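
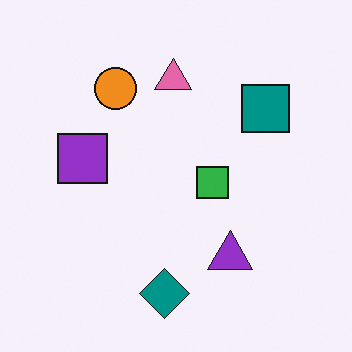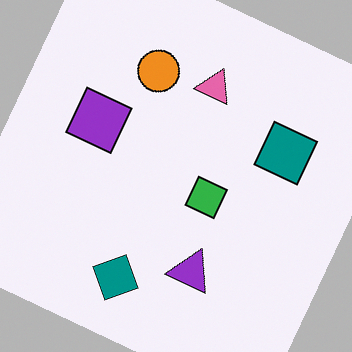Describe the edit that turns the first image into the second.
This is the original image rotated clockwise by a moderate amount.

Every shape is tilted by the same angle and the image corners show triangular fill wedges — a whole-image rotation by a non-right angle.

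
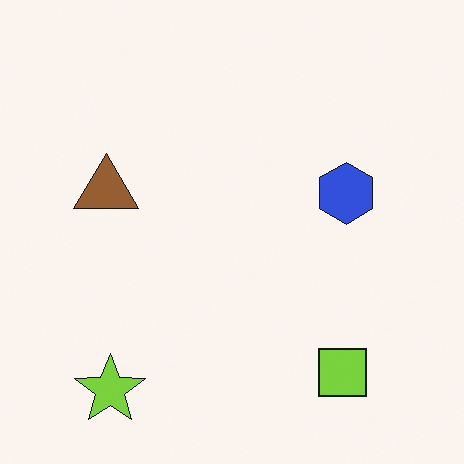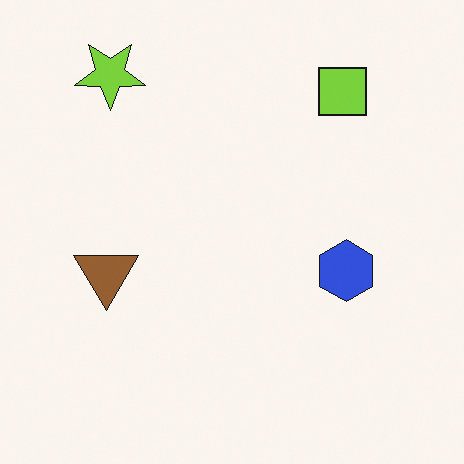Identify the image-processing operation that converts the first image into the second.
This is the original image flipped vertically (top ↔ bottom).

The lime star is in the bottom-left of the first image and the top-left of the second — shapes on opposite sides of the horizontal midline have swapped in a mirror flip.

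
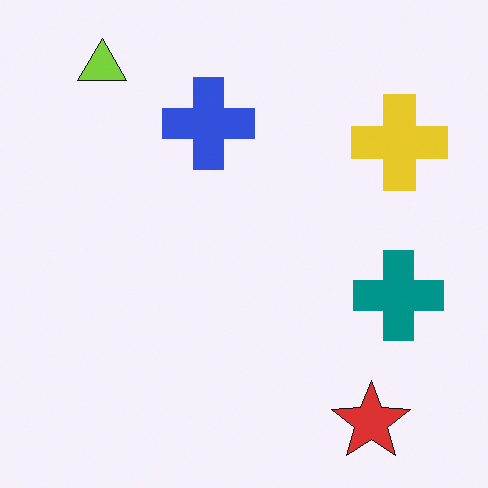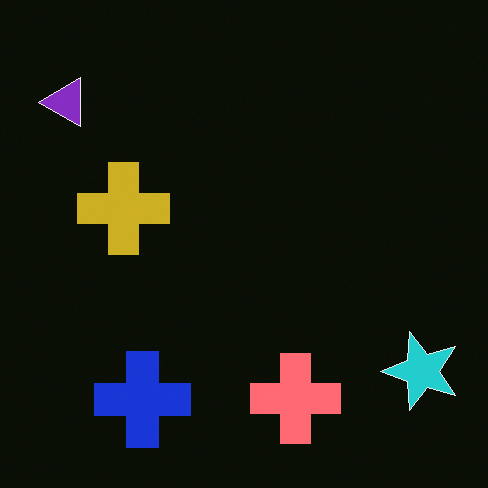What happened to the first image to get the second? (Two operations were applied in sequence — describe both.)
It was color-inverted (negative), then transposed (reflected across the top-left ↔ bottom-right diagonal).

The light background has become dark and every shape's color is its complement — a photographic negative. Shapes have swapped their row and column positions — what was in the top-right is now in the bottom-left — a diagonal reflection.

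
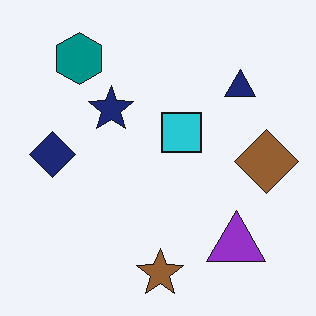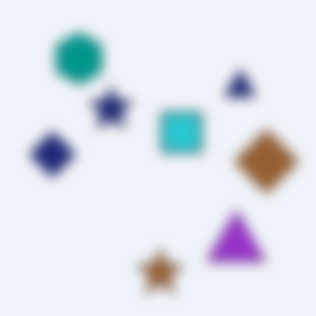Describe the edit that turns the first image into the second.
This is the original image heavily blurred.

Shape edges and outlines are uniformly softened across the whole image.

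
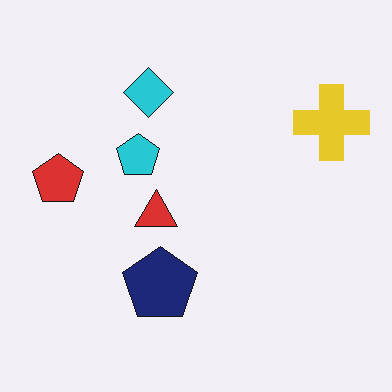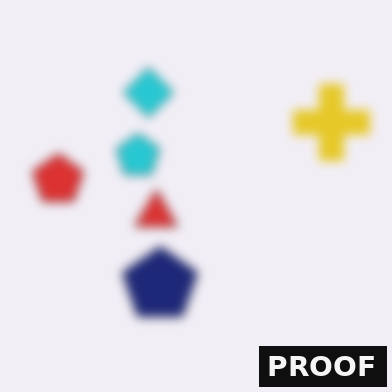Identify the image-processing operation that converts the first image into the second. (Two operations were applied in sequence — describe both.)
It was strongly gaussian-blurred, then watermarked with the text "PROOF" in the lower-right corner.

Shape edges and outlines are uniformly softened across the whole image. A dark label reading "PROOF" appears in the lower-right corner.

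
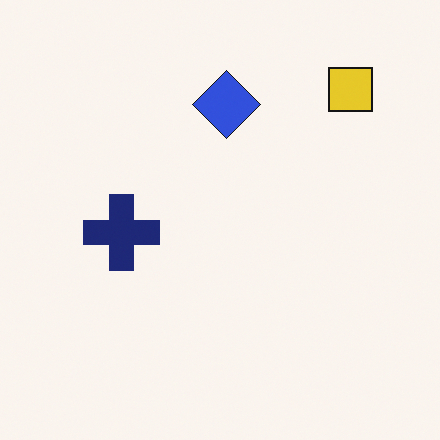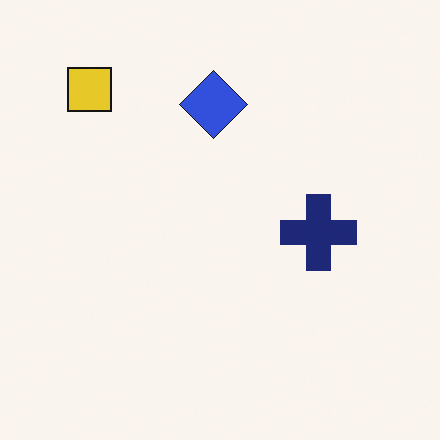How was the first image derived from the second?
The image was flipped horizontally (left ↔ right).

The yellow square is in the top-left of the second image and the top-right of the first — shapes on opposite sides of the vertical midline have swapped in a mirror flip.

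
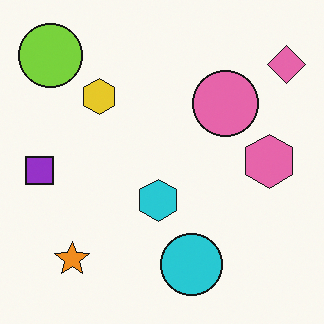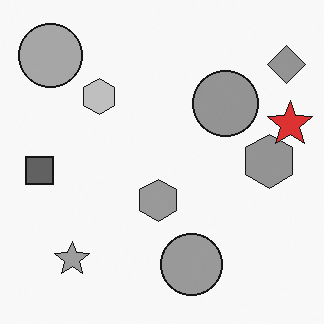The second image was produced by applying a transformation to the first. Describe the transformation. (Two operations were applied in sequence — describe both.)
The second image is the first converted to grayscale, then overlaid with an additional red star.

All color is removed — every shape is now a shade of grey. A red star appears in the second image that is absent from the first.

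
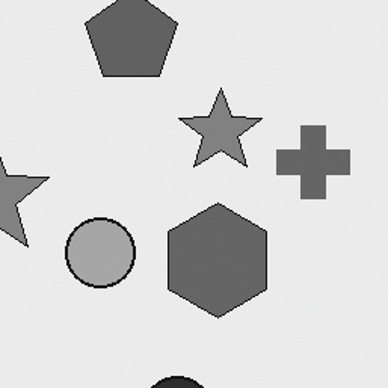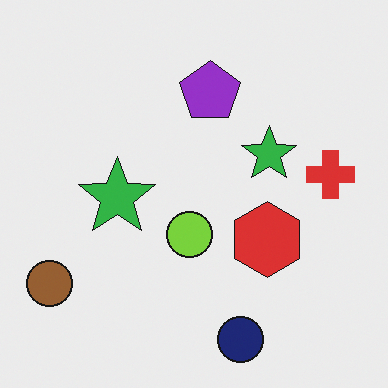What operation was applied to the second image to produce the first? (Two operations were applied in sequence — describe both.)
The first image is the second cropped slightly and scaled back up, then converted to grayscale.

The visible shapes are larger and the field of view is narrower; shapes near the original edges may be partly or wholly outside the frame — a crop-and-rescale. All color is removed — every shape is now a shade of grey.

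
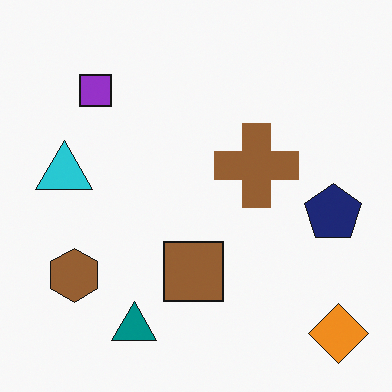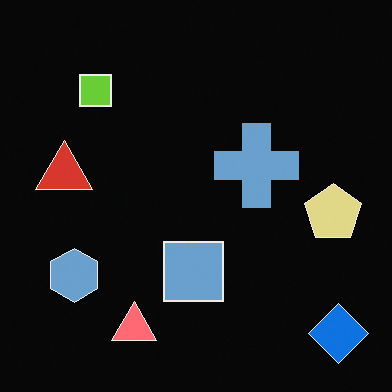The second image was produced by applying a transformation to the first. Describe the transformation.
The transformation is: color-inverted (negative).

The light background has become dark and every shape's color is its complement — a photographic negative.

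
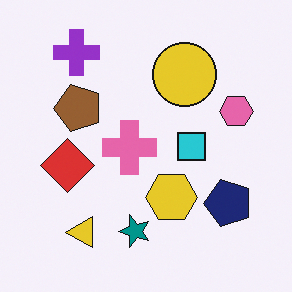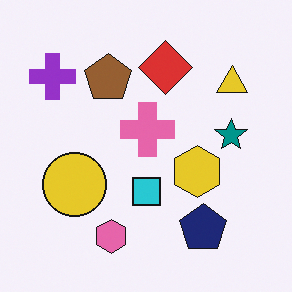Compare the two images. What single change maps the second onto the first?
It was transposed (reflected across the top-left ↔ bottom-right diagonal).

Shapes have swapped their row and column positions — what was in the top-right is now in the bottom-left — a diagonal reflection.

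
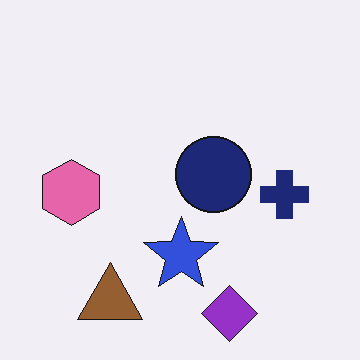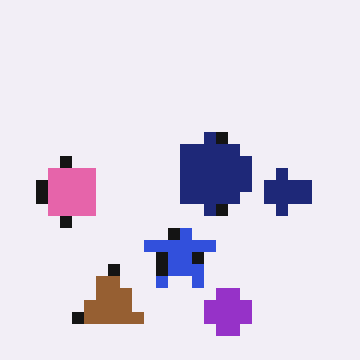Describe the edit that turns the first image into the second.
It was heavily pixelated into large blocks.

Shapes are reduced to large square blocks; fine edges and outlines are lost — a downscale-then-upscale (mosaic) effect.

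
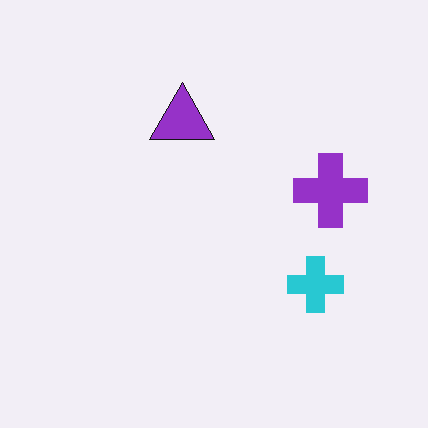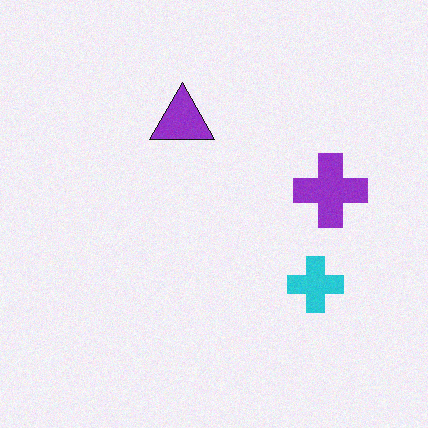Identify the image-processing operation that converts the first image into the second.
It was degraded with a light layer of grain.

Random speckle covers the whole image, including the flat background.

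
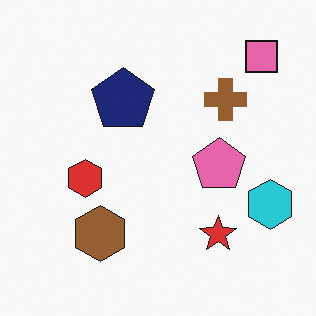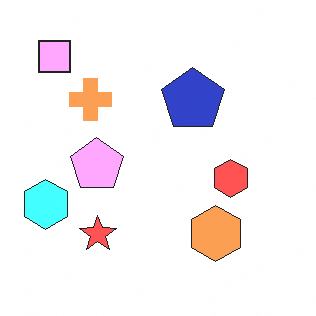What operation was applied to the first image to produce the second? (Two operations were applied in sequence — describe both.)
The transformation is: flipped horizontally (left ↔ right), then substantially brightened.

The cyan hexagon is in the right of the first image and the left of the second — shapes on opposite sides of the vertical midline have swapped in a mirror flip. Every pixel — background and shapes alike — is uniformly brightened.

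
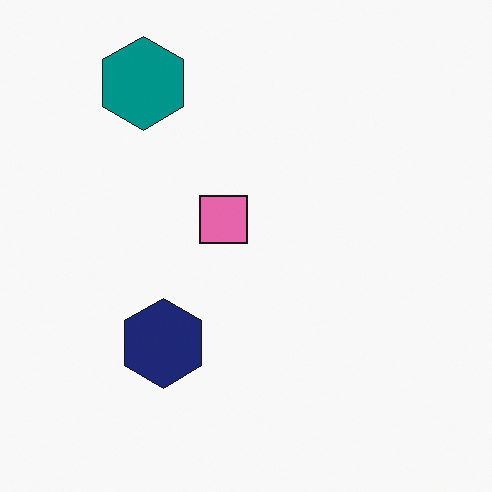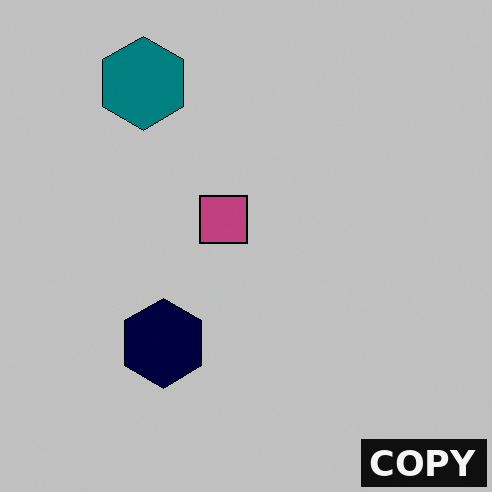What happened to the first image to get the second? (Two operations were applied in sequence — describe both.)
The transformation is: heavily posterized to just a handful of flat colors, then watermarked with the text "COPY" in the lower-right corner.

Each flat color has snapped to a coarser quantized level — most visibly, the near-white background has dropped to a flat grey. A dark label reading "COPY" appears in the lower-right corner.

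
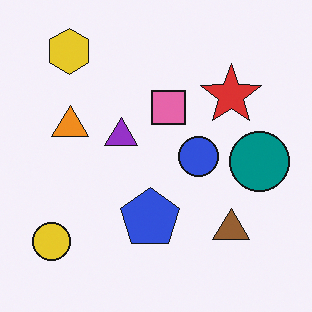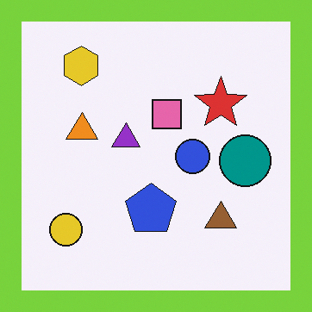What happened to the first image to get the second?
The transformation is: framed with a lime border.

A solid lime frame runs around the edge of the second image, with the content slightly shrunk inside it.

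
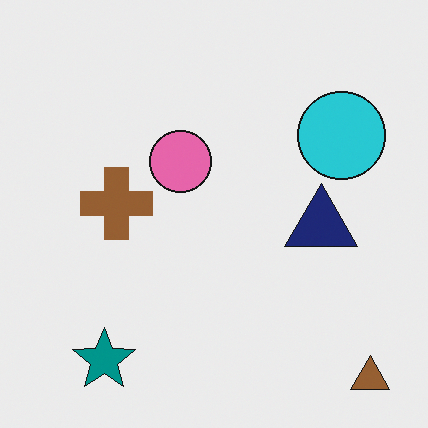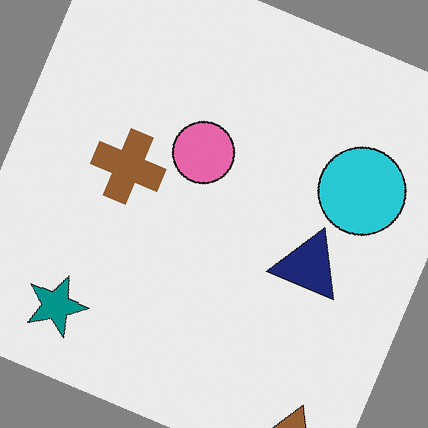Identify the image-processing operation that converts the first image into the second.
Rotated clockwise by a clearly visible amount.

Every shape is tilted by the same angle and the image corners show triangular fill wedges — a whole-image rotation by a non-right angle.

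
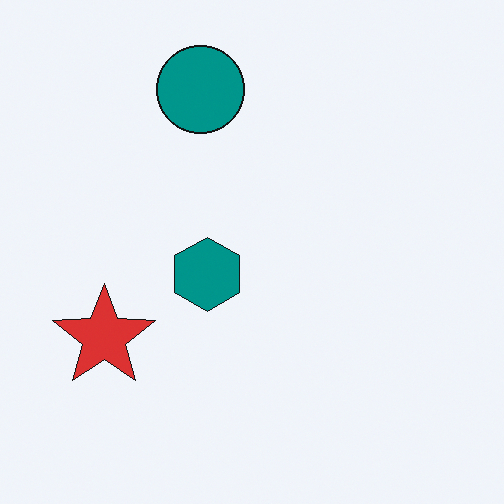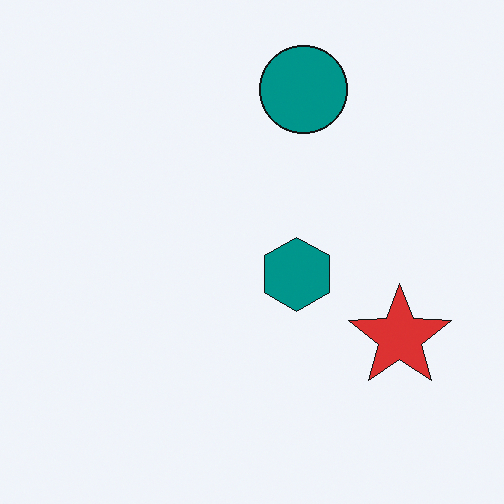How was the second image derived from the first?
This is the original image flipped horizontally (left ↔ right).

The red star is in the bottom-left of the first image and the bottom-right of the second — shapes on opposite sides of the vertical midline have swapped in a mirror flip.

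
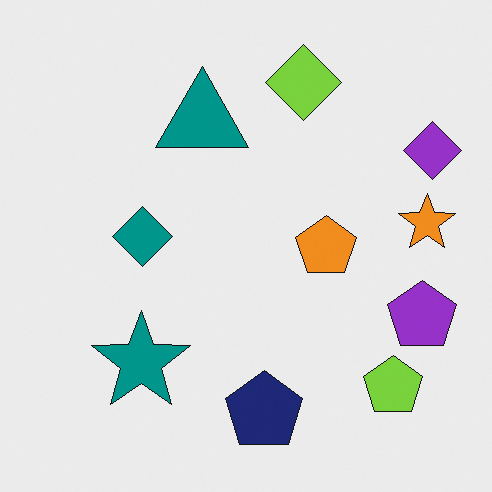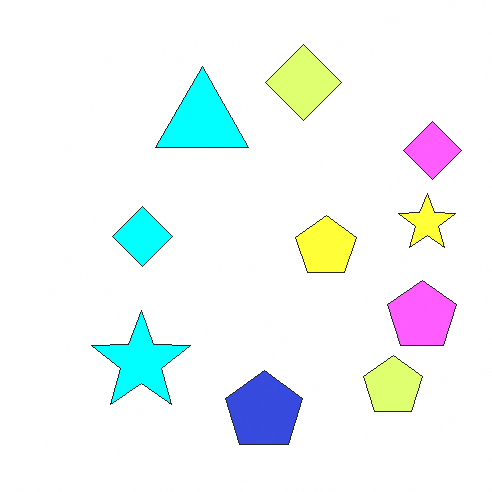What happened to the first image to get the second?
The second image is the first noticeably brightened.

Every pixel — background and shapes alike — is uniformly brightened.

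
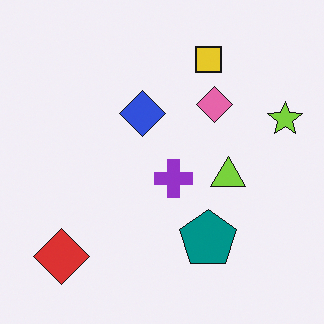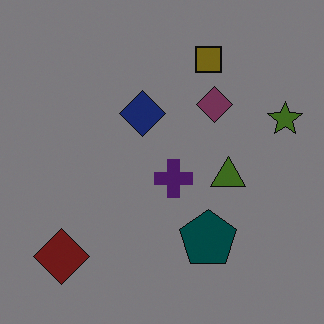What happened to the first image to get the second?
The second image is the first darkened a lot.

Every pixel — background and shapes alike — is uniformly darkened.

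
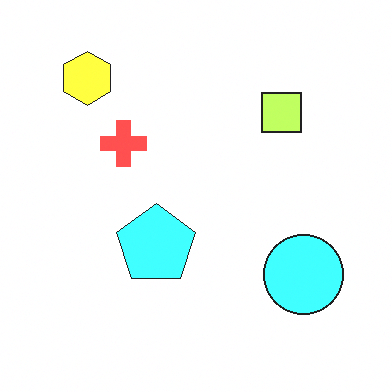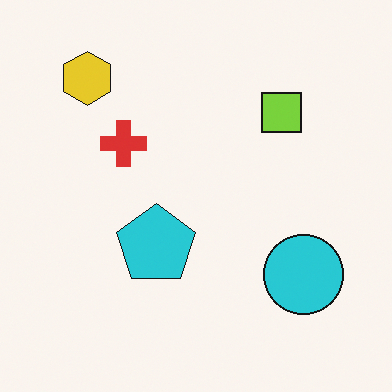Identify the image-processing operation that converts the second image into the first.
This is the original image noticeably brightened.

Every pixel — background and shapes alike — is uniformly brightened.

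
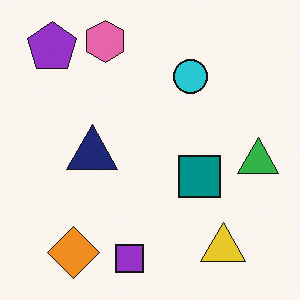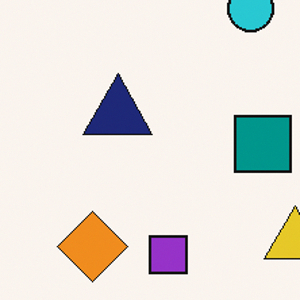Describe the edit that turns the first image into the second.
It was cropped to a modestly smaller region and rescaled.

The visible shapes are larger and the field of view is narrower; shapes near the original edges may be partly or wholly outside the frame — a crop-and-rescale.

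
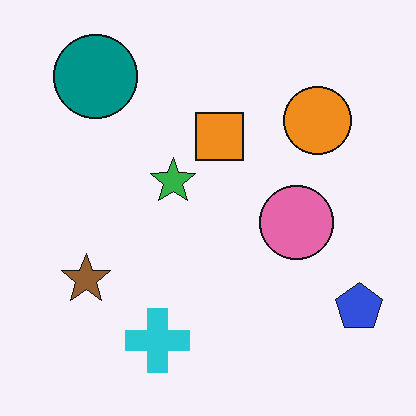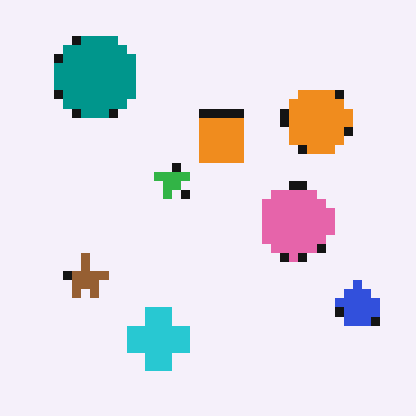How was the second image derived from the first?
Heavily pixelated into large blocks.

Shapes are reduced to large square blocks; fine edges and outlines are lost — a downscale-then-upscale (mosaic) effect.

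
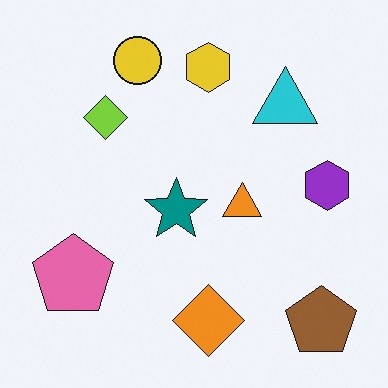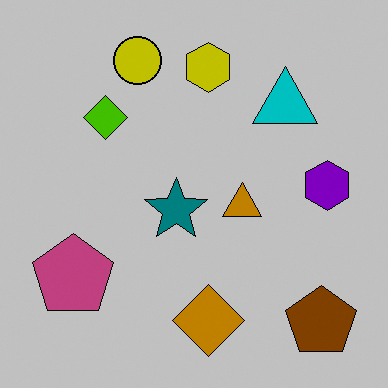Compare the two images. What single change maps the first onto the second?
Aggressively posterized.

Each flat color has snapped to a coarser quantized level — most visibly, the near-white background has dropped to a flat grey.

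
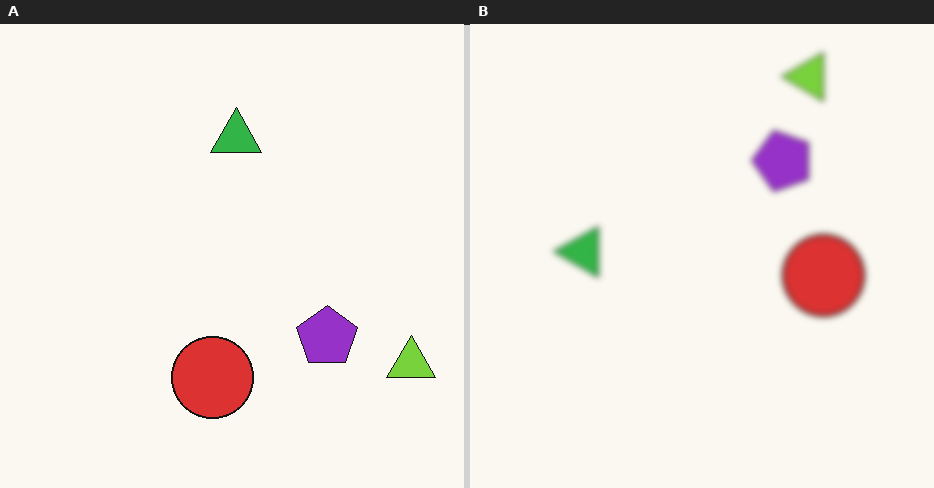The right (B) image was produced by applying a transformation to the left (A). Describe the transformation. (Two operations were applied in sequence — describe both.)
The right (B) image is the left (A) rotated 90° counter-clockwise, then moderately blurred.

The lime triangle sits in the bottom-right of the left (A) image and the top-right of the right (B) — consistent with a whole-image 90° counter-clockwise rotation. Shape edges and outlines are uniformly softened across the whole image.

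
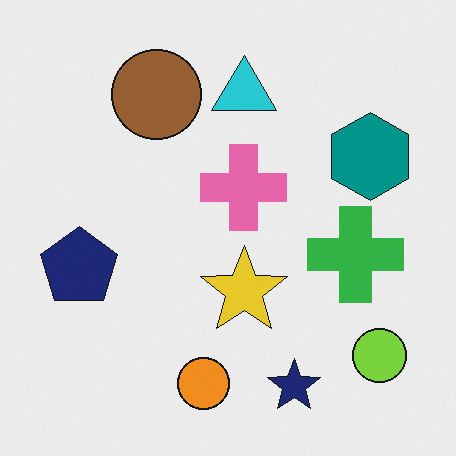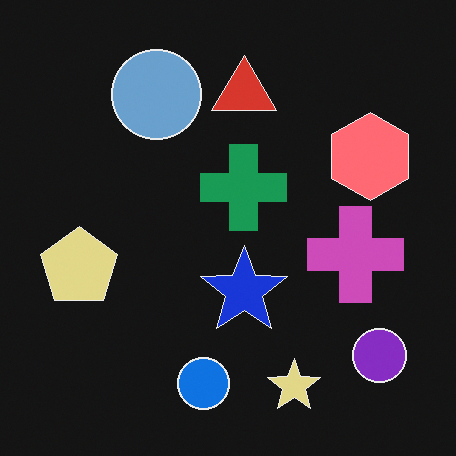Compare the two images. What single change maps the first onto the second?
The image was color-inverted (negative).

The light background has become dark and every shape's color is its complement — a photographic negative.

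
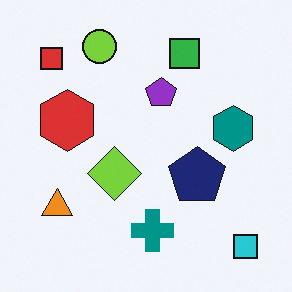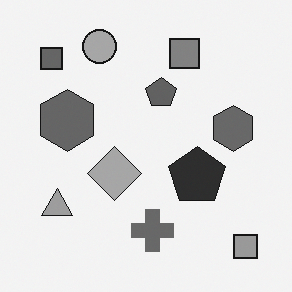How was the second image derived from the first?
It was converted to grayscale.

All color is removed — every shape is now a shade of grey.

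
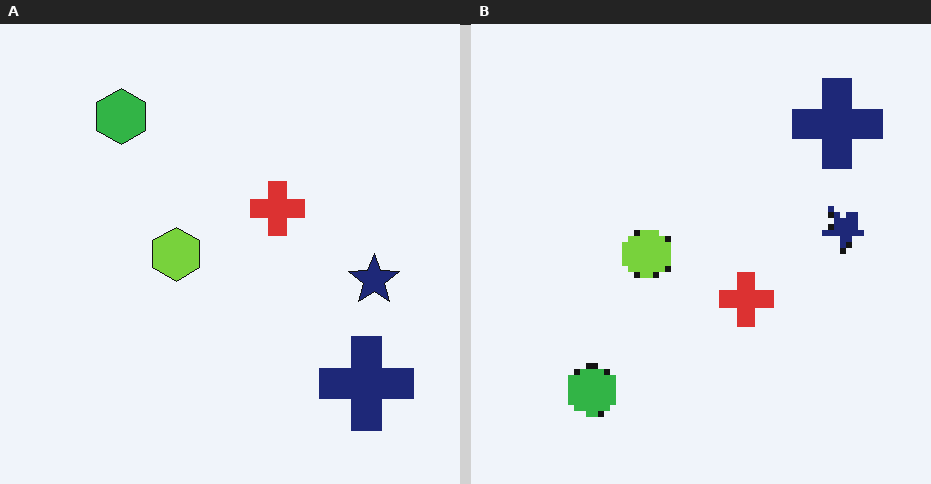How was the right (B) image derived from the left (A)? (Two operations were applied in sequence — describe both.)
This is the original image flipped vertically (top ↔ bottom), then moderately pixelated.

The green hexagon is in the top-left of the left (A) image and the bottom-left of the right (B) — shapes on opposite sides of the horizontal midline have swapped in a mirror flip. Shapes are reduced to large square blocks; fine edges and outlines are lost — a downscale-then-upscale (mosaic) effect.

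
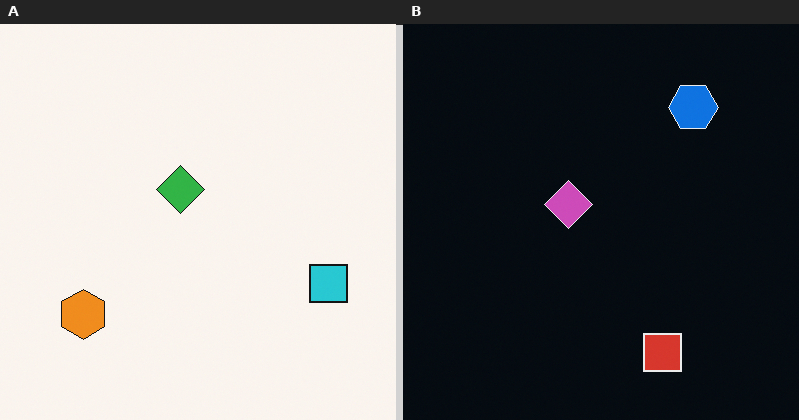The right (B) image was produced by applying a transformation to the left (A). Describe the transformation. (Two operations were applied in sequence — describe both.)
The transformation is: transposed (reflected across the top-left ↔ bottom-right diagonal), then color-inverted (negative).

Shapes have swapped their row and column positions — what was in the top-right is now in the bottom-left — a diagonal reflection. The light background has become dark and every shape's color is its complement — a photographic negative.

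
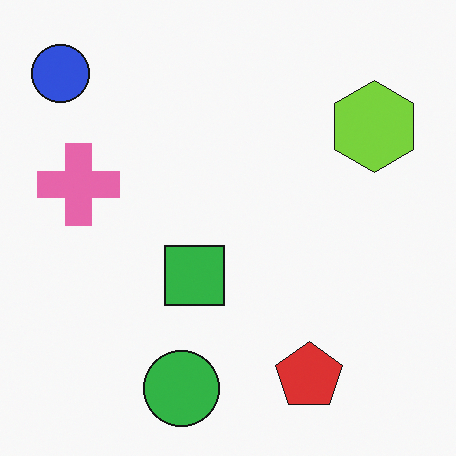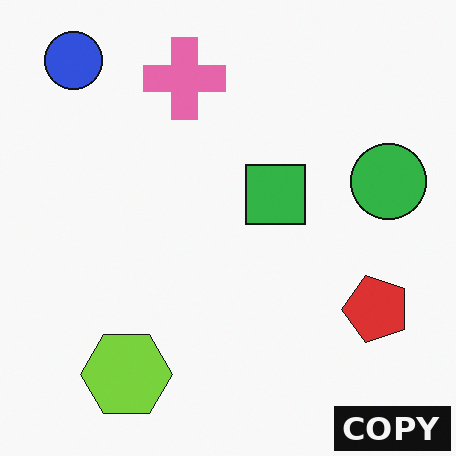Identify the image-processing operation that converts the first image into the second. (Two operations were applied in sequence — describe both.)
The image was transposed (reflected across the top-left ↔ bottom-right diagonal), then watermarked with the text "COPY" in the lower-right corner.

Shapes have swapped their row and column positions — what was in the top-right is now in the bottom-left — a diagonal reflection. A dark label reading "COPY" appears in the lower-right corner.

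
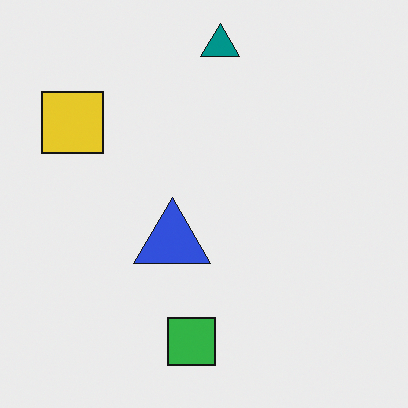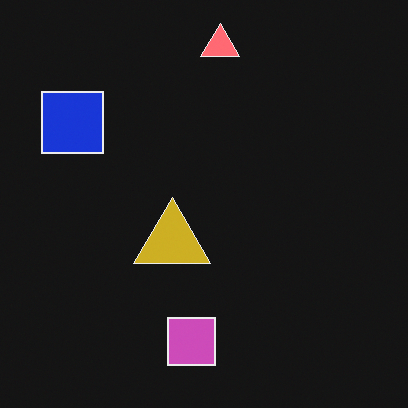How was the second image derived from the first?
The second image is the first color-inverted (negative).

The light background has become dark and every shape's color is its complement — a photographic negative.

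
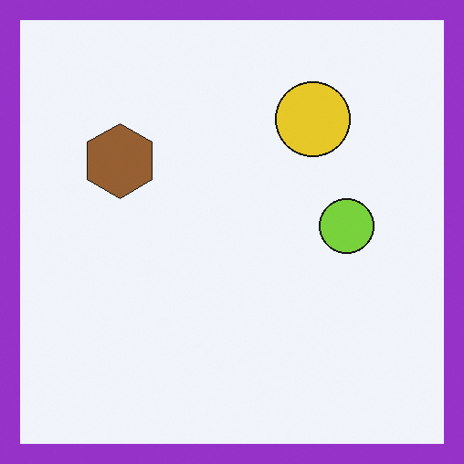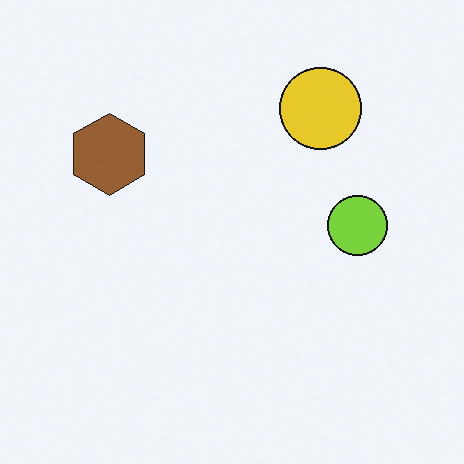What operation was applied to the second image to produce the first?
This is the original image framed with a purple border.

A solid purple frame runs around the edge of the first image, with the content slightly shrunk inside it.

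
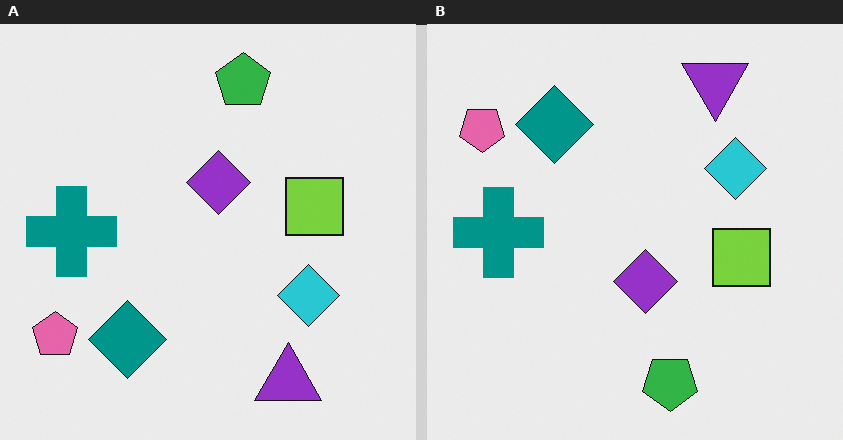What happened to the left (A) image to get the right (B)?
The image was flipped vertically (top ↔ bottom).

The green pentagon is in the top of the left (A) image and the bottom of the right (B) — shapes on opposite sides of the horizontal midline have swapped in a mirror flip.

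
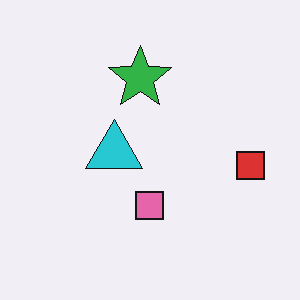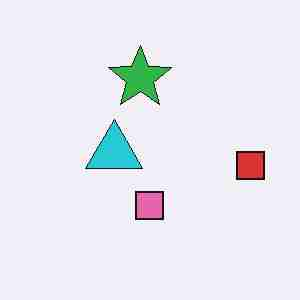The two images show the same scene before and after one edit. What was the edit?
The second image is the first degraded with heavy JPEG compression.

Blocky 8×8 compression artifacts appear around shape edges and the flat background shows ringing — characteristic JPEG degradation.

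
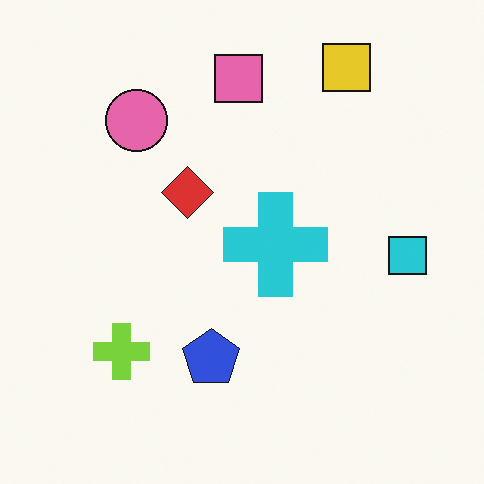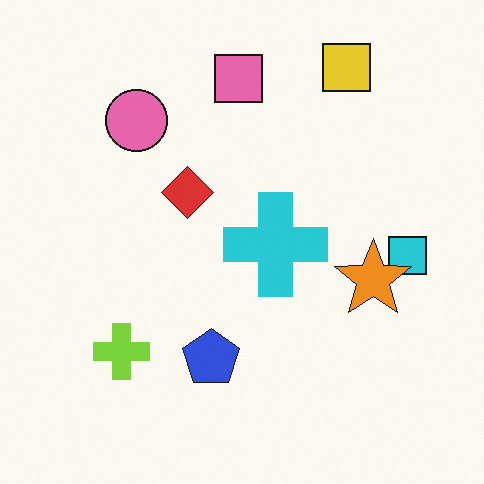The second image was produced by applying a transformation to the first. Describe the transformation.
It was overlaid with an additional orange star.

An orange star appears in the second image that is absent from the first.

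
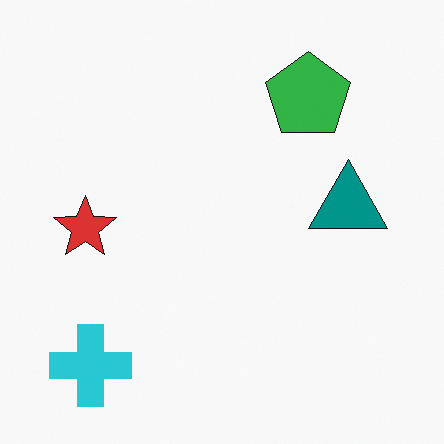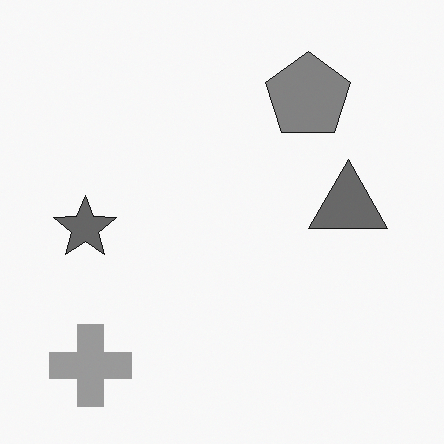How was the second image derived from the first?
The transformation is: converted to grayscale.

All color is removed — every shape is now a shade of grey.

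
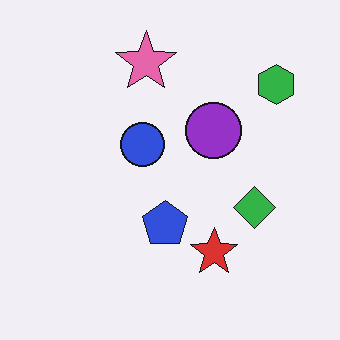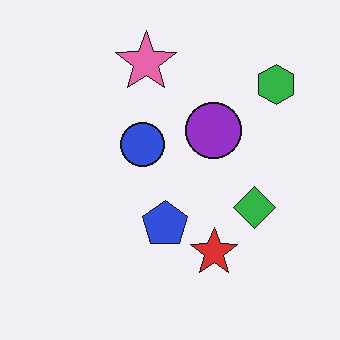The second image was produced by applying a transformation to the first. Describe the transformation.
The image was JPEG-compressed with visible artifacts.

Blocky 8×8 compression artifacts appear around shape edges and the flat background shows ringing — characteristic JPEG degradation.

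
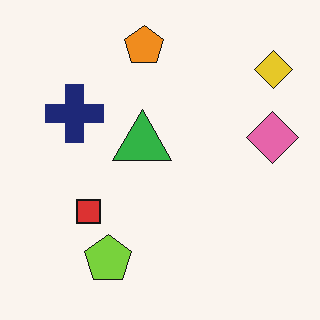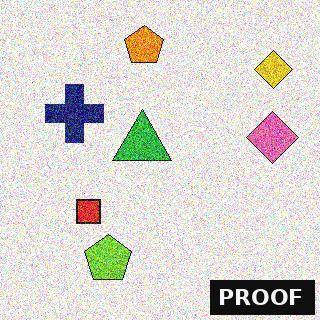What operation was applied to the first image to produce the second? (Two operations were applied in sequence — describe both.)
This is the original image degraded with heavy additive noise, then watermarked with the text "PROOF" in the lower-right corner.

Random speckle covers the whole image, including the flat background. A dark label reading "PROOF" appears in the lower-right corner.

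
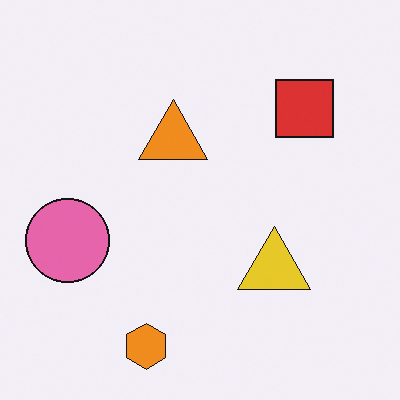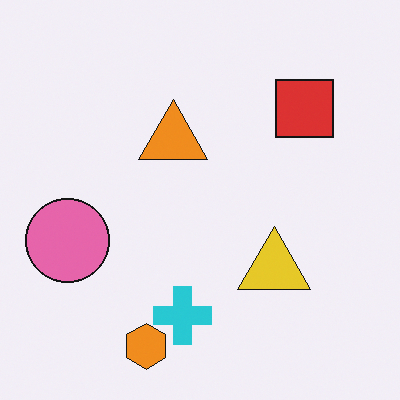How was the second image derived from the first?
The second image is the first overlaid with an additional cyan cross.

A cyan cross appears in the second image that is absent from the first.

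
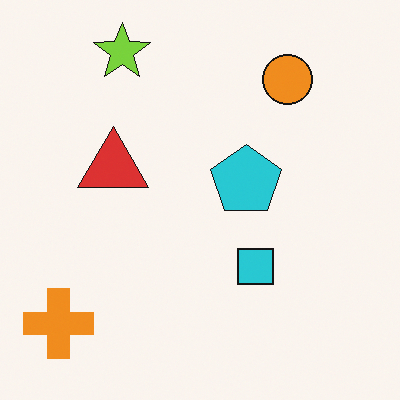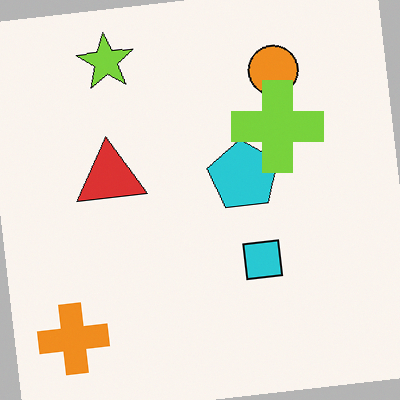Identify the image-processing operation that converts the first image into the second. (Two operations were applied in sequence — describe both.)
The transformation is: rotated counter-clockwise by a few degrees, then overlaid with an additional lime cross.

Every shape is tilted by the same angle and the image corners show triangular fill wedges — a whole-image rotation by a non-right angle. A lime cross appears in the second image that is absent from the first.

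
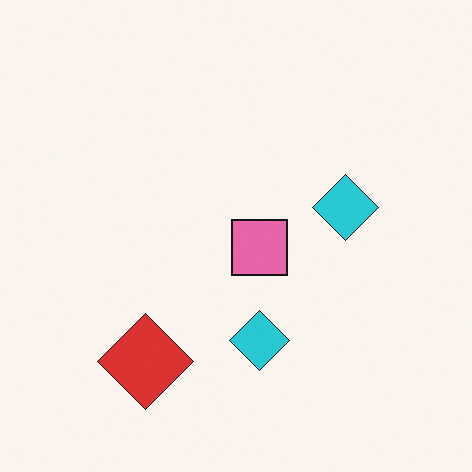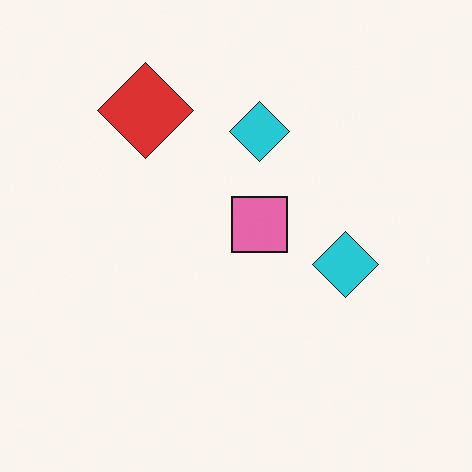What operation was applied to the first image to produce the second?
Flipped vertically (top ↔ bottom).

The red diamond is in the bottom-left of the first image and the top-left of the second — shapes on opposite sides of the horizontal midline have swapped in a mirror flip.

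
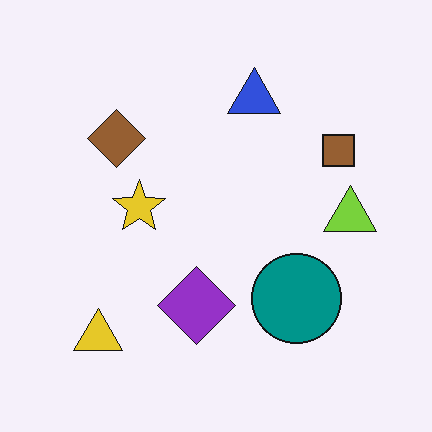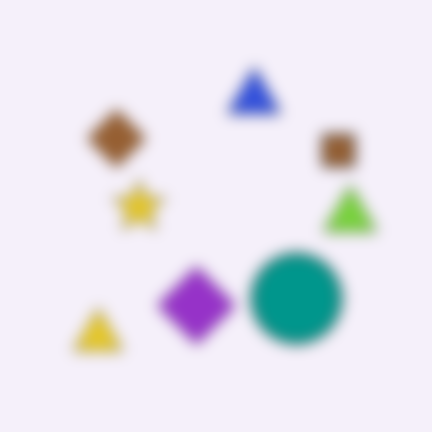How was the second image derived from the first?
Strongly gaussian-blurred.

Shape edges and outlines are uniformly softened across the whole image.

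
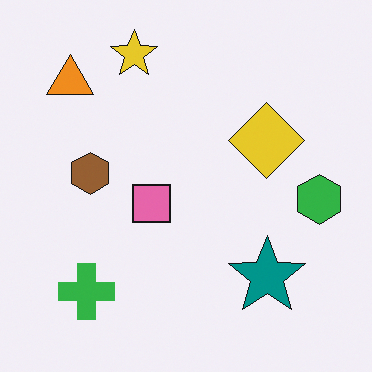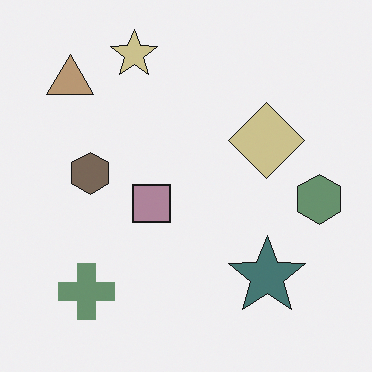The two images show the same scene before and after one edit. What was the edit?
The image was made much more muted (saturation change).

All colors are more muted and greyish — a global saturation change.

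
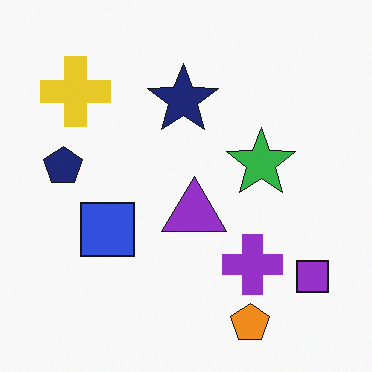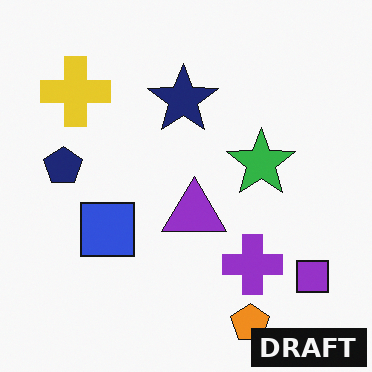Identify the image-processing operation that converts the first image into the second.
The transformation is: watermarked with the text "DRAFT" in the lower-right corner.

A dark label reading "DRAFT" appears in the lower-right corner.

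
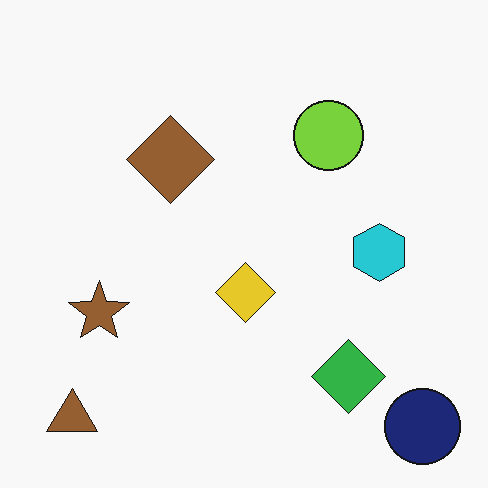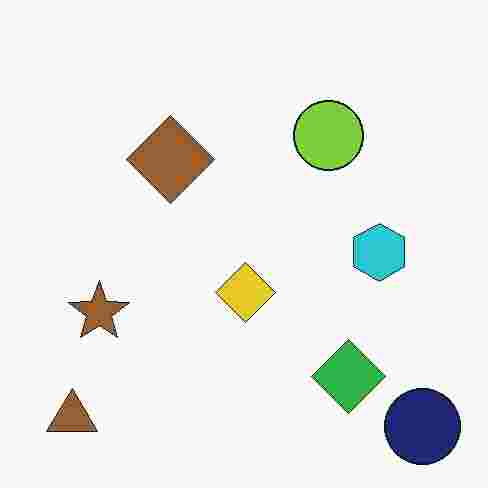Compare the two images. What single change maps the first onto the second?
The image was degraded with heavy JPEG compression.

Blocky 8×8 compression artifacts appear around shape edges and the flat background shows ringing — characteristic JPEG degradation.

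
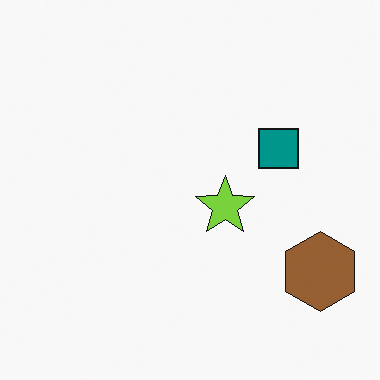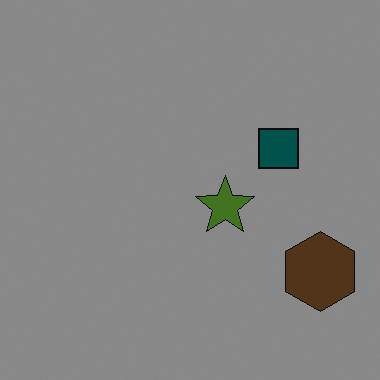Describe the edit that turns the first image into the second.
The second image is the first noticeably darkened.

Every pixel — background and shapes alike — is uniformly darkened.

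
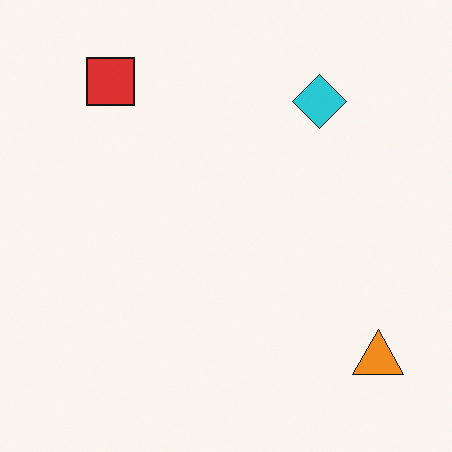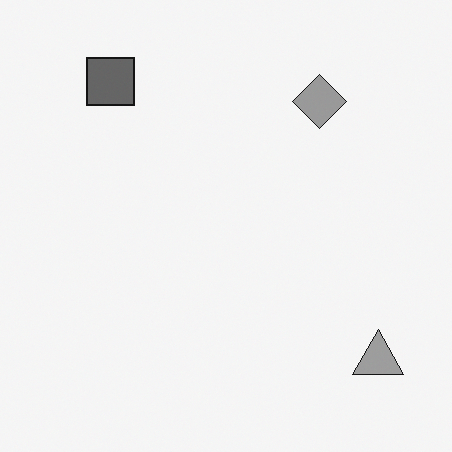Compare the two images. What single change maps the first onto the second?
It was converted to grayscale.

All color is removed — every shape is now a shade of grey.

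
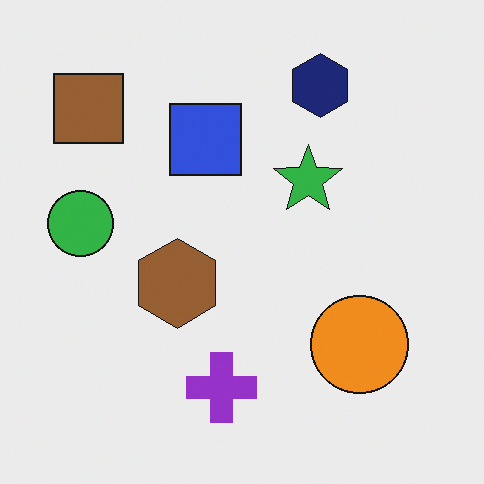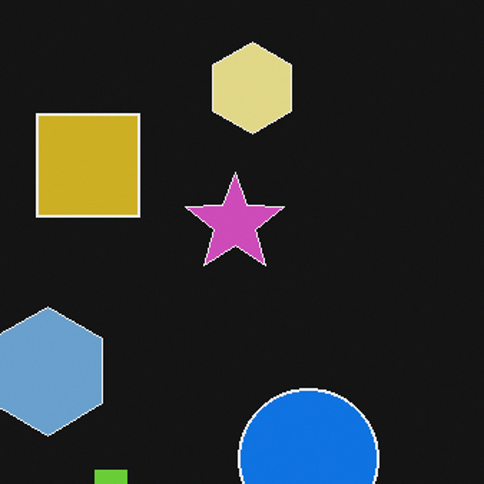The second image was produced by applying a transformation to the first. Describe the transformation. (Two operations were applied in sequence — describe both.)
It was color-inverted (negative), then cropped to a modestly smaller region and rescaled.

The light background has become dark and every shape's color is its complement — a photographic negative. The visible shapes are larger and the field of view is narrower; shapes near the original edges may be partly or wholly outside the frame — a crop-and-rescale.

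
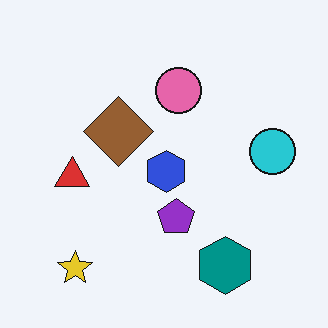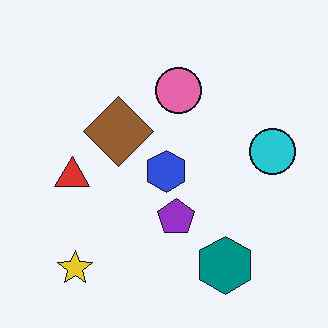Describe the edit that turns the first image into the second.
The image was given moderate JPEG compression.

Blocky 8×8 compression artifacts appear around shape edges and the flat background shows ringing — characteristic JPEG degradation.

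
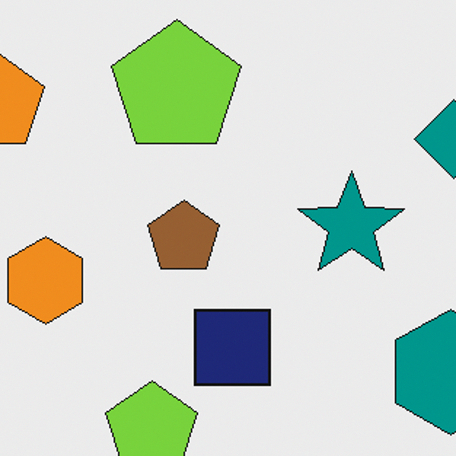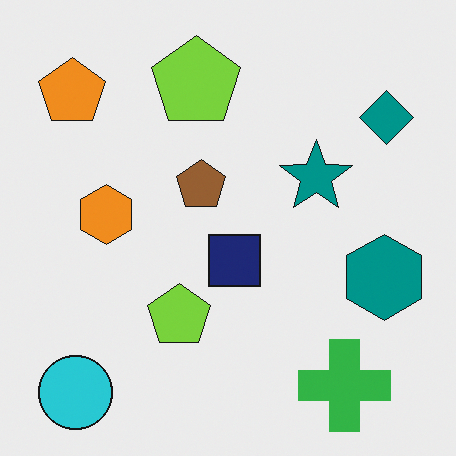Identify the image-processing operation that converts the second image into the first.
It was cropped slightly and scaled back up.

The visible shapes are larger and the field of view is narrower; shapes near the original edges may be partly or wholly outside the frame — a crop-and-rescale.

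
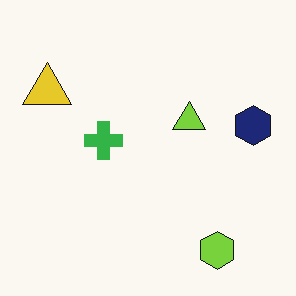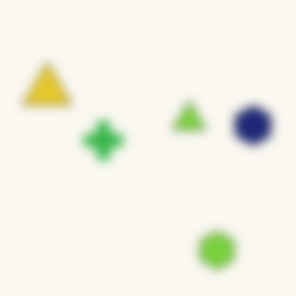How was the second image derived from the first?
The transformation is: strongly gaussian-blurred.

Shape edges and outlines are uniformly softened across the whole image.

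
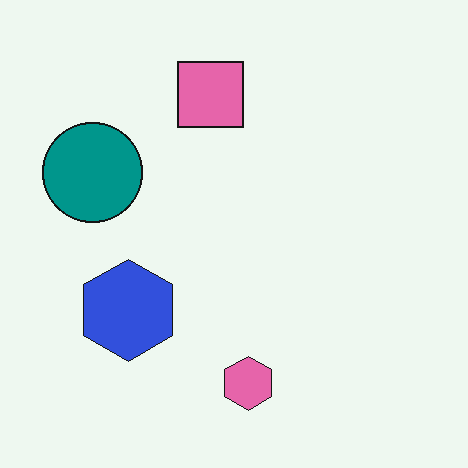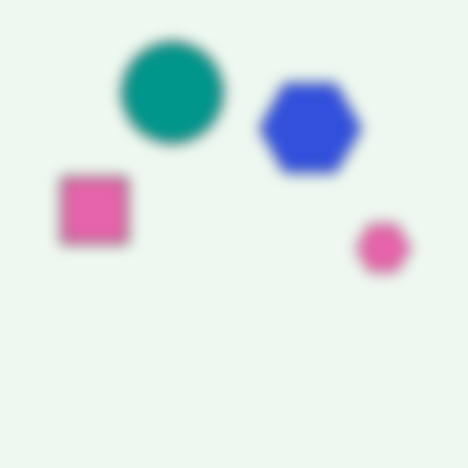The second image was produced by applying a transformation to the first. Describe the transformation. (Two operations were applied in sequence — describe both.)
The image was transposed (reflected across the top-left ↔ bottom-right diagonal), then strongly gaussian-blurred.

Shapes have swapped their row and column positions — what was in the top-right is now in the bottom-left — a diagonal reflection. Shape edges and outlines are uniformly softened across the whole image.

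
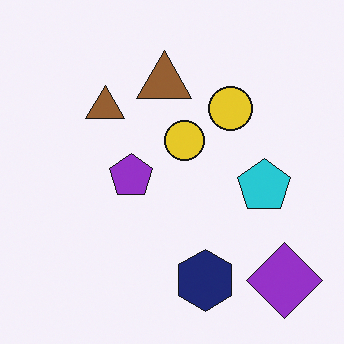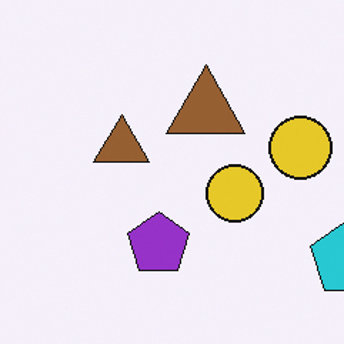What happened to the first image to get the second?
The image was cropped to a modestly smaller region and rescaled.

The visible shapes are larger and the field of view is narrower; shapes near the original edges may be partly or wholly outside the frame — a crop-and-rescale.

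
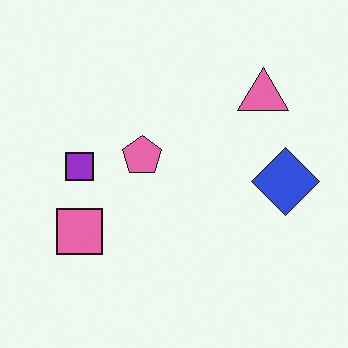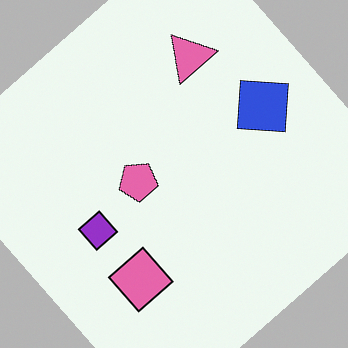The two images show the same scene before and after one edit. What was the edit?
The image was rotated counter-clockwise by a large amount — several tens of degrees.

Every shape is tilted by the same angle and the image corners show triangular fill wedges — a whole-image rotation by a non-right angle.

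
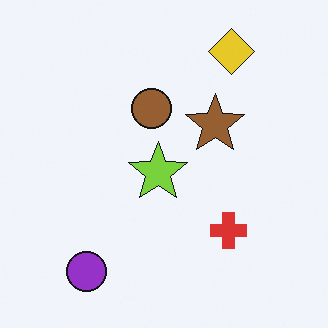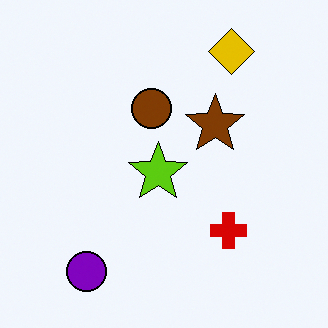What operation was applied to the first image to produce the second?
The second image is the first given slightly increased contrast.

Tones are pushed away from mid-grey across the whole image — a global contrast change.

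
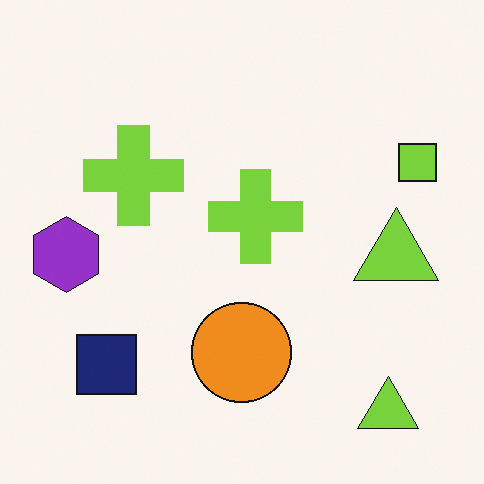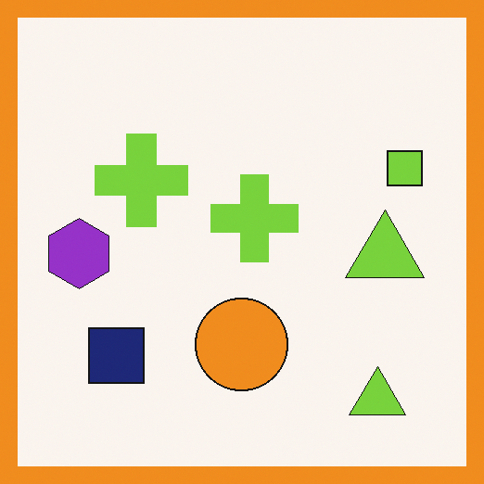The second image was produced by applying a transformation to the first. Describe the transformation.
The second image is the first framed with a orange border.

A solid orange frame runs around the edge of the second image, with the content slightly shrunk inside it.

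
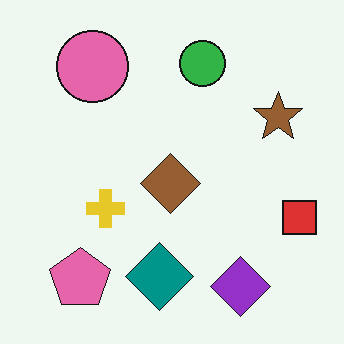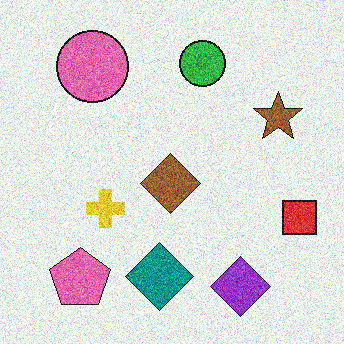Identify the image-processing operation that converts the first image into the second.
The second image is the first degraded with heavy additive noise.

Random speckle covers the whole image, including the flat background.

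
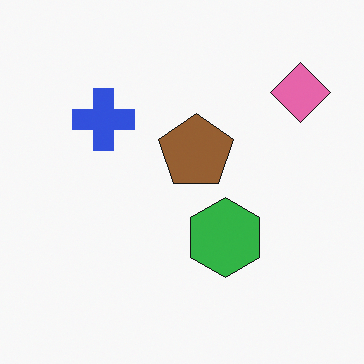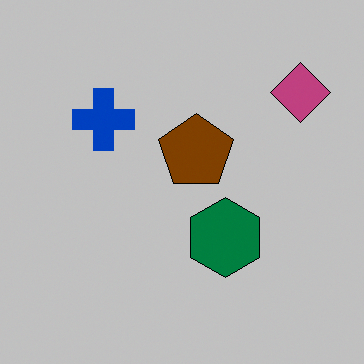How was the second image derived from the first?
It was heavily posterized to just a handful of flat colors.

Each flat color has snapped to a coarser quantized level — most visibly, the near-white background has dropped to a flat grey.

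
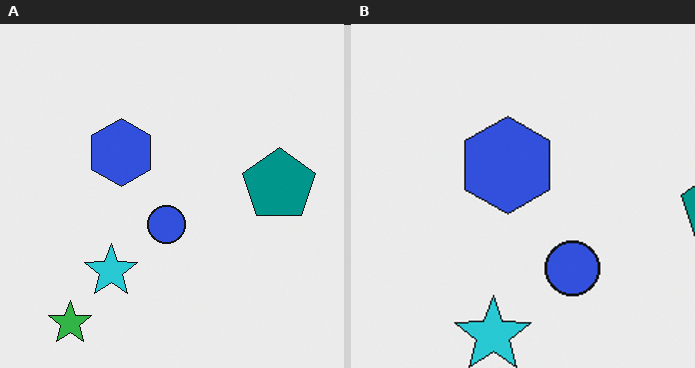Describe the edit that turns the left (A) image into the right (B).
The right (B) image is the left (A) cropped slightly and scaled back up.

The visible shapes are larger and the field of view is narrower; shapes near the original edges may be partly or wholly outside the frame — a crop-and-rescale.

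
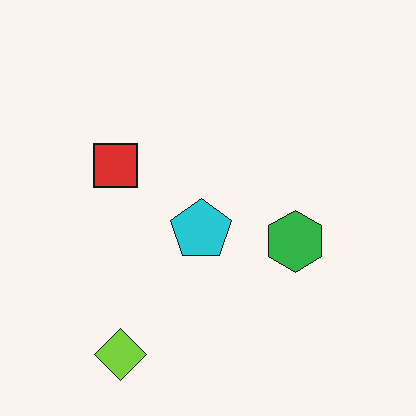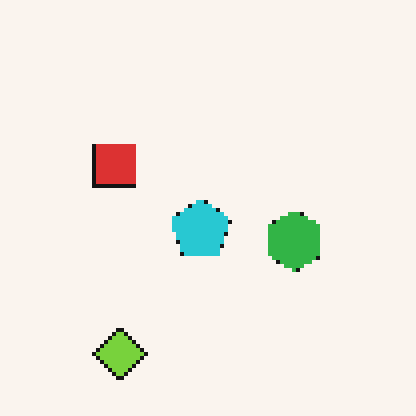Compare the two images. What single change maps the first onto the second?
It was lightly pixelated (a mild mosaic effect).

Shapes are reduced to large square blocks; fine edges and outlines are lost — a downscale-then-upscale (mosaic) effect.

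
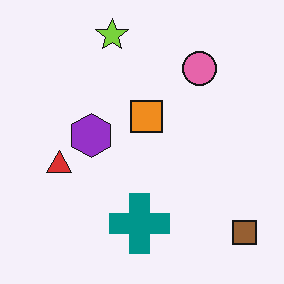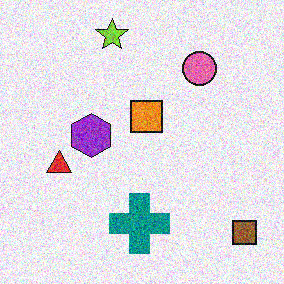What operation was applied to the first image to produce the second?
This is the original image degraded with a thick layer of grain.

Random speckle covers the whole image, including the flat background.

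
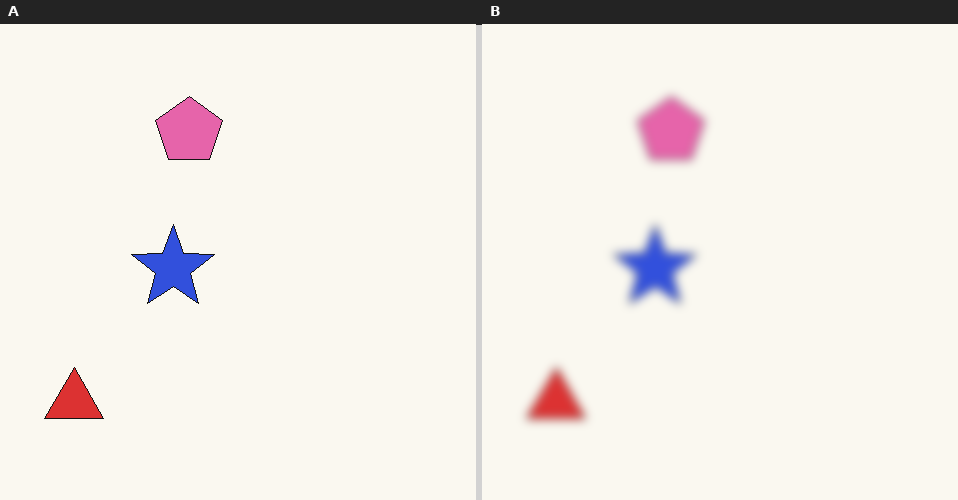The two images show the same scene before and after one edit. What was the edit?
The transformation is: strongly gaussian-blurred.

Shape edges and outlines are uniformly softened across the whole image.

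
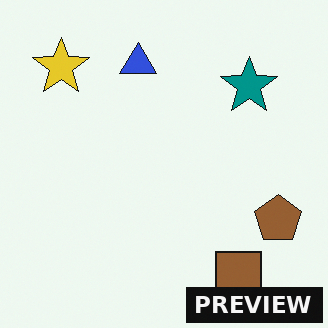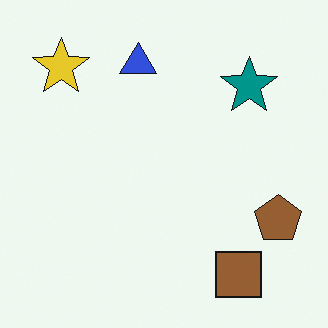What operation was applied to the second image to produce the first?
The first image is the second watermarked with the text "PREVIEW" in the lower-right corner.

A dark label reading "PREVIEW" appears in the lower-right corner.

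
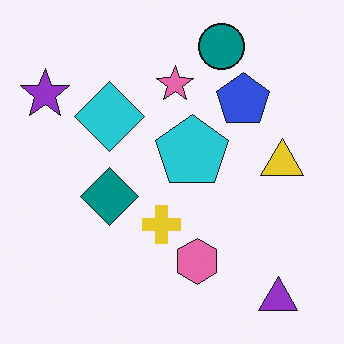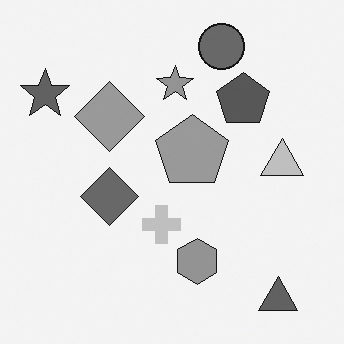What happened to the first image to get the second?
This is the original image converted to grayscale.

All color is removed — every shape is now a shade of grey.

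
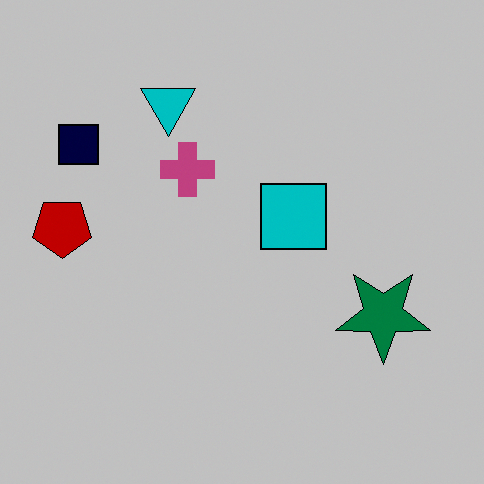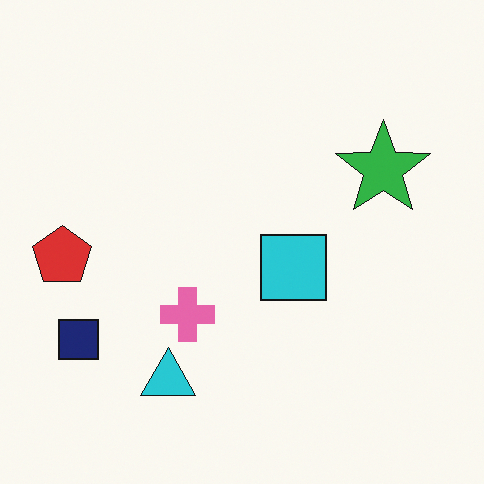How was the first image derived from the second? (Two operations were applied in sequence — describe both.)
Aggressively posterized, then flipped vertically (top ↔ bottom).

Each flat color has snapped to a coarser quantized level — most visibly, the near-white background has dropped to a flat grey. The cyan triangle is in the bottom of the second image and the top of the first — shapes on opposite sides of the horizontal midline have swapped in a mirror flip.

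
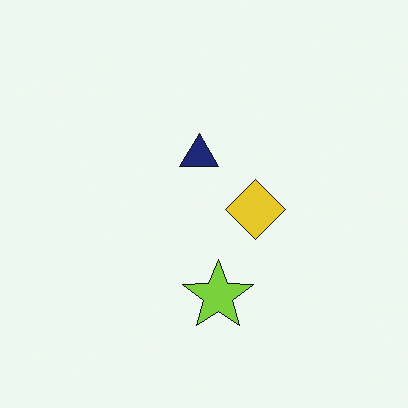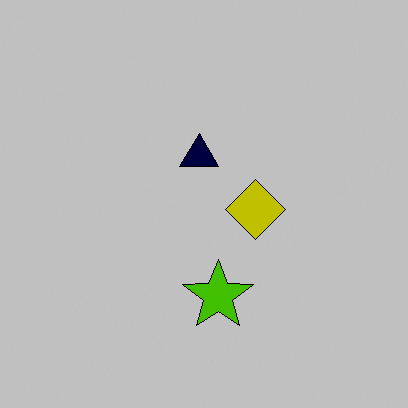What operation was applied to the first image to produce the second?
Heavily posterized to just a handful of flat colors.

Each flat color has snapped to a coarser quantized level — most visibly, the near-white background has dropped to a flat grey.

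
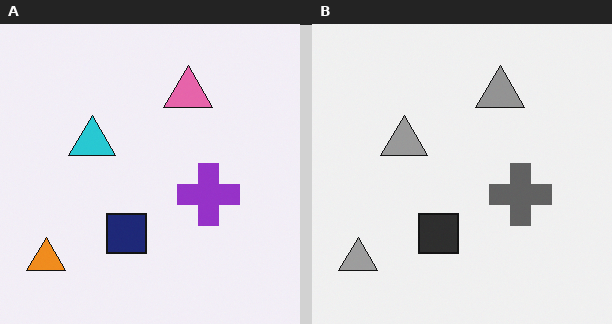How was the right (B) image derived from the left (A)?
The right (B) image is the left (A) converted to grayscale.

All color is removed — every shape is now a shade of grey.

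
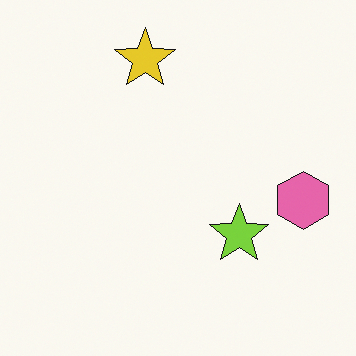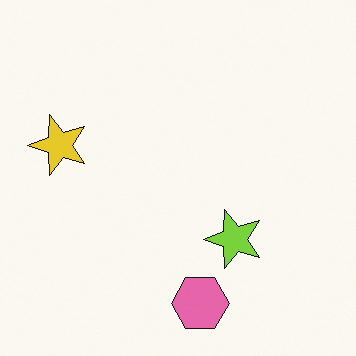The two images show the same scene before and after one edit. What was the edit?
The image was transposed (reflected across the top-left ↔ bottom-right diagonal).

Shapes have swapped their row and column positions — what was in the top-right is now in the bottom-left — a diagonal reflection.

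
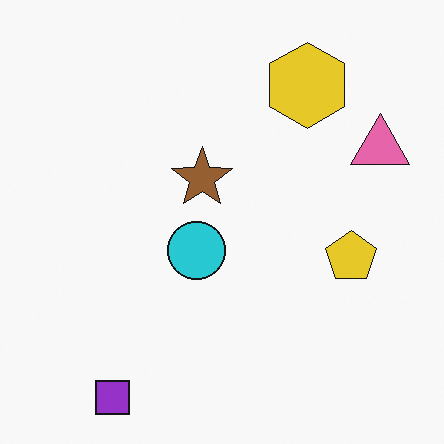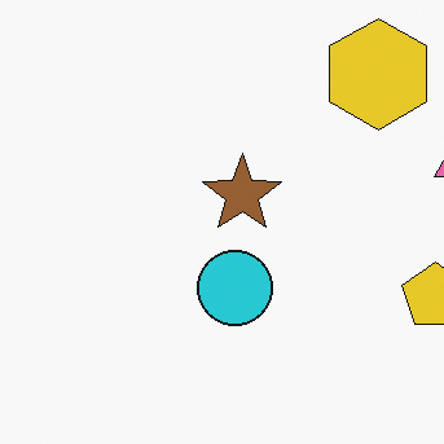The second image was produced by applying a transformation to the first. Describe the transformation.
The second image is the first cropped slightly and scaled back up.

The visible shapes are larger and the field of view is narrower; shapes near the original edges may be partly or wholly outside the frame — a crop-and-rescale.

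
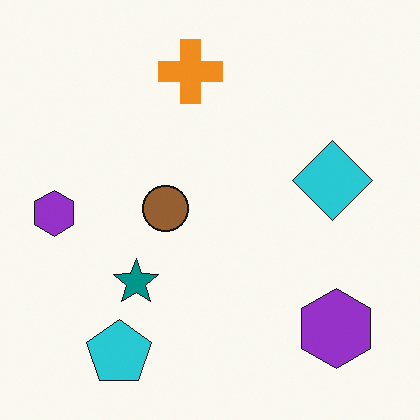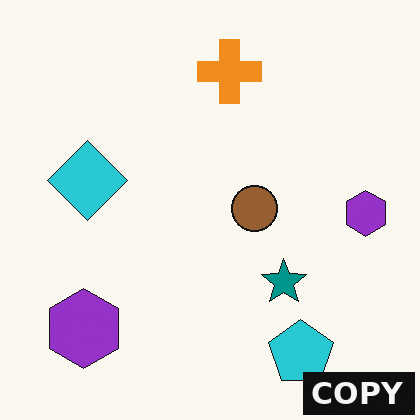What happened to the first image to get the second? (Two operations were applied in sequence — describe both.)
The image was flipped horizontally (left ↔ right), then watermarked with the text "COPY" in the lower-right corner.

The cyan diamond is in the right of the first image and the left of the second — shapes on opposite sides of the vertical midline have swapped in a mirror flip. A dark label reading "COPY" appears in the lower-right corner.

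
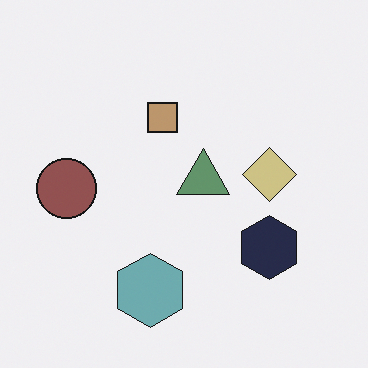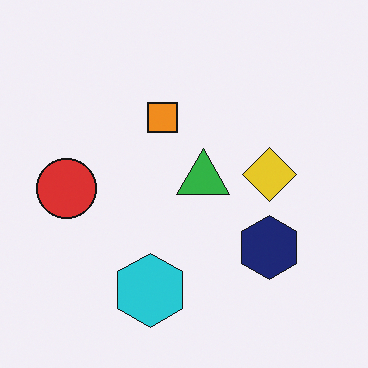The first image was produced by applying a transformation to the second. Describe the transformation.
Made much more muted (saturation change).

All colors are more muted and greyish — a global saturation change.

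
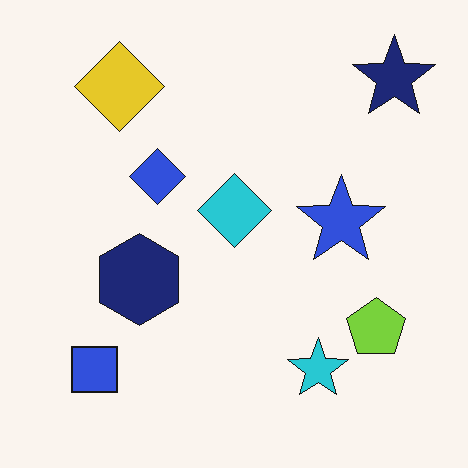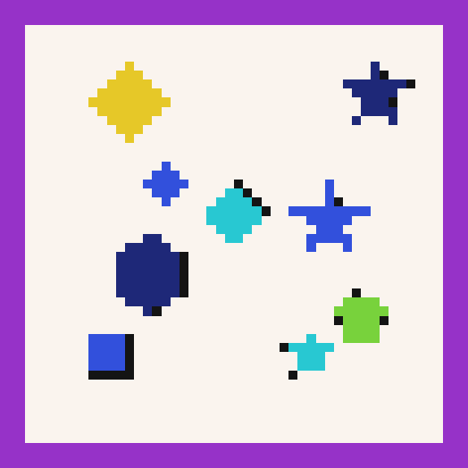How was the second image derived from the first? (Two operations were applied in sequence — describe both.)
This is the original image coarsely pixelated, then framed with a purple border.

Shapes are reduced to large square blocks; fine edges and outlines are lost — a downscale-then-upscale (mosaic) effect. A solid purple frame runs around the edge of the second image, with the content slightly shrunk inside it.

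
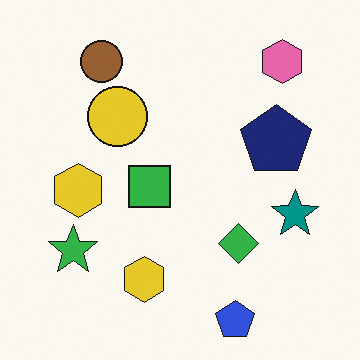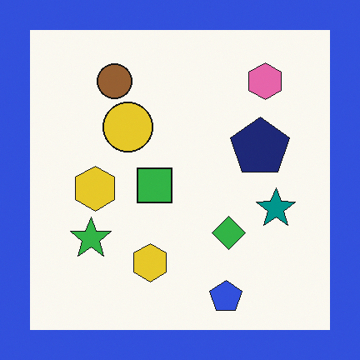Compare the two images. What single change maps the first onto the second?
It was framed with a blue border.

A solid blue frame runs around the edge of the second image, with the content slightly shrunk inside it.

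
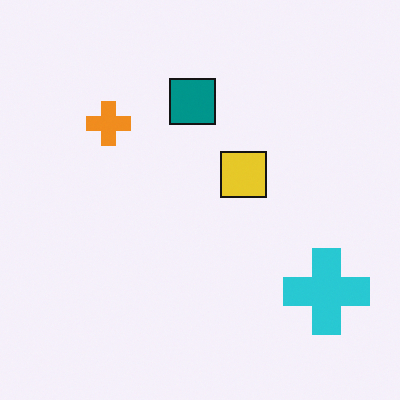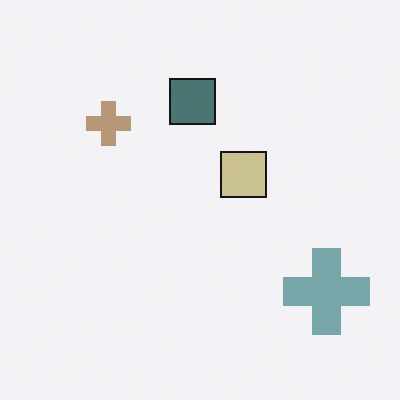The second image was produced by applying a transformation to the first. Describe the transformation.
It was heavily desaturated.

All colors are more muted and greyish — a global saturation change.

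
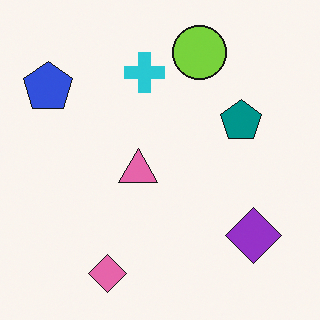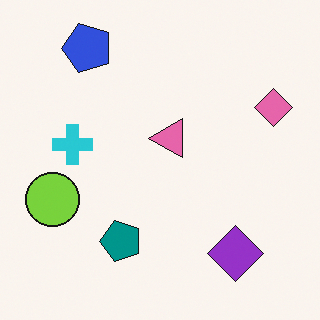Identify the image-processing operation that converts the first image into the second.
The second image is the first transposed (reflected across the top-left ↔ bottom-right diagonal).

Shapes have swapped their row and column positions — what was in the top-right is now in the bottom-left — a diagonal reflection.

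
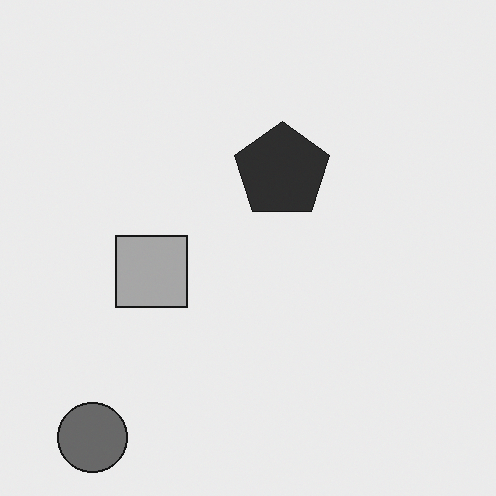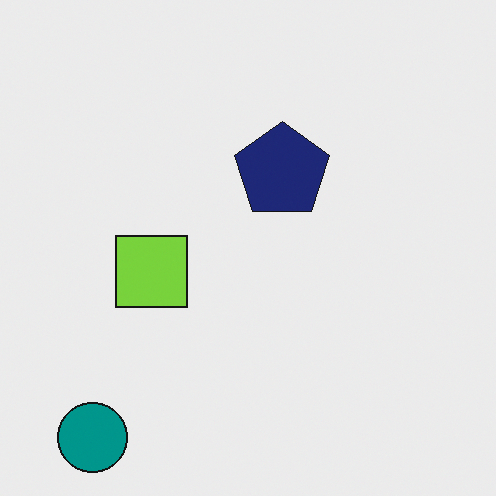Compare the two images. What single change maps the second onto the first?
Converted to grayscale.

All color is removed — every shape is now a shade of grey.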